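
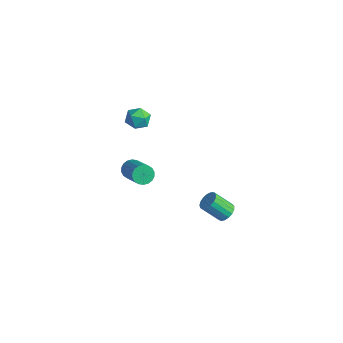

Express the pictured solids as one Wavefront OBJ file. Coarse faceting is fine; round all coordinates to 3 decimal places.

v 3.085 2.27 -4.384
v 3.478 1.83 -4.404
v 2.787 1.169 -3.437
v 2.395 1.61 -3.416
v 3.583 2.005 -4.209
v 2.892 1.344 -3.242
v 3.574 2.241 -4.054
v 2.883 1.58 -3.087
v 3.453 2.484 -3.975
v 2.763 1.823 -3.008
v 3.248 2.678 -3.989
v 2.558 2.017 -3.022
v 3.006 2.778 -4.093
v 2.315 2.117 -3.126
v 2.782 2.762 -4.264
v 2.091 2.101 -3.297
v 2.627 2.634 -4.463
v 1.936 1.973 -3.495
v 2.578 2.422 -4.643
v 1.887 1.761 -3.676
v 2.644 2.176 -4.764
v 1.953 1.515 -3.796
v 2.812 1.951 -4.797
v 2.121 1.29 -3.83
v 3.042 1.799 -4.736
v 2.351 1.139 -3.769
v 3.283 1.756 -4.594
v 2.592 1.095 -3.627
v -0.787 -0.145 3.115
v -0.372 -0.223 2.538
v -0.348 -1.117 3.562
v 0.067 -1.195 2.985
v 0.192 -0.663 3.447
v -0.079 -0.063 3.17
v -0.641 -1.277 2.93
v -0.912 -0.677 2.653
v -0.281 -0.923 2.424
v 0.234 -0.543 2.743
v -0.954 -0.797 3.357
v -0.439 -0.417 3.676
v -0.693 -0.827 -1.457
v -0.385 -0.369 -1.665
v 1.121 -0.875 -0.551
v 0.813 -1.333 -0.343
v -0.506 -0.268 -1.456
v 1 -0.773 -0.342
v -0.664 -0.277 -1.246
v 0.842 -0.782 -0.132
v -0.828 -0.395 -1.078
v 0.678 -0.901 0.035
v -0.965 -0.599 -0.986
v 0.541 -1.105 0.128
v -1.048 -0.848 -0.986
v 0.458 -1.354 0.128
v -1.061 -1.093 -1.08
v 0.445 -1.599 0.034
v -1.001 -1.285 -1.249
v 0.505 -1.791 -0.135
v -0.88 -1.387 -1.458
v 0.626 -1.892 -0.344
v -0.722 -1.378 -1.668
v 0.784 -1.883 -0.554
v -0.558 -1.259 -1.835
v 0.948 -1.765 -0.722
v -0.421 -1.055 -1.928
v 1.085 -1.561 -0.814
v -0.338 -0.806 -1.928
v 1.168 -1.312 -0.814
v -0.325 -0.561 -1.834
v 1.181 -1.067 -0.72
f 2 1 5
f 2 5 3
f 3 5 6
f 3 6 4
f 5 1 7
f 5 7 6
f 6 7 8
f 6 8 4
f 7 1 9
f 7 9 8
f 8 9 10
f 8 10 4
f 9 1 11
f 9 11 10
f 10 11 12
f 10 12 4
f 11 1 13
f 11 13 12
f 12 13 14
f 12 14 4
f 13 1 15
f 13 15 14
f 14 15 16
f 14 16 4
f 15 1 17
f 15 17 16
f 16 17 18
f 16 18 4
f 17 1 19
f 17 19 18
f 18 19 20
f 18 20 4
f 19 1 21
f 19 21 20
f 20 21 22
f 20 22 4
f 21 1 23
f 21 23 22
f 22 23 24
f 22 24 4
f 23 1 25
f 23 25 24
f 24 25 26
f 24 26 4
f 25 1 27
f 25 27 26
f 26 27 28
f 26 28 4
f 27 1 2
f 27 2 28
f 28 2 3
f 28 3 4
f 29 40 34
f 29 34 30
f 29 30 36
f 29 36 39
f 29 39 40
f 30 34 38
f 34 40 33
f 40 39 31
f 39 36 35
f 36 30 37
f 32 38 33
f 32 33 31
f 32 31 35
f 32 35 37
f 32 37 38
f 33 38 34
f 31 33 40
f 35 31 39
f 37 35 36
f 38 37 30
f 42 41 45
f 42 45 43
f 43 45 46
f 43 46 44
f 45 41 47
f 45 47 46
f 46 47 48
f 46 48 44
f 47 41 49
f 47 49 48
f 48 49 50
f 48 50 44
f 49 41 51
f 49 51 50
f 50 51 52
f 50 52 44
f 51 41 53
f 51 53 52
f 52 53 54
f 52 54 44
f 53 41 55
f 53 55 54
f 54 55 56
f 54 56 44
f 55 41 57
f 55 57 56
f 56 57 58
f 56 58 44
f 57 41 59
f 57 59 58
f 58 59 60
f 58 60 44
f 59 41 61
f 59 61 60
f 60 61 62
f 60 62 44
f 61 41 63
f 61 63 62
f 62 63 64
f 62 64 44
f 63 41 65
f 63 65 64
f 64 65 66
f 64 66 44
f 65 41 67
f 65 67 66
f 66 67 68
f 66 68 44
f 67 41 69
f 67 69 68
f 68 69 70
f 68 70 44
f 69 41 42
f 69 42 70
f 70 42 43
f 70 43 44



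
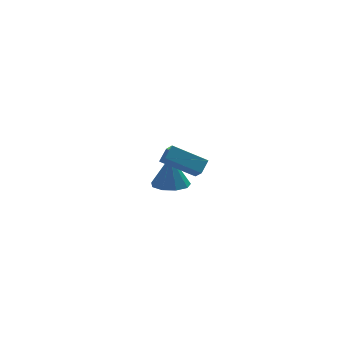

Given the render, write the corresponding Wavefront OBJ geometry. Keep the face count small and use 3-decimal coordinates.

v 3.258 3.73 -2.969
v 4.274 3.511 -2.982
v 3.342 4.01 -1.011
v 4.175 4.209 -3.077
v 3.646 4.682 -3.122
v 2.935 4.71 -3.096
v 2.376 4.279 -3.01
v 2.229 3.591 -2.905
v 2.564 2.968 -2.83
v 3.223 2.701 -2.82
v 3.899 2.915 -2.88
v 0.884 -2.255 2.531
v 0.966 -2.947 3.132
v 1.377 -1.761 3.033
v 1.459 -2.452 3.634
v 2.481 -2.888 1.586
v 2.563 -3.579 2.187
v 2.974 -2.393 2.088
v 3.056 -3.085 2.689
f 2 1 4
f 2 4 3
f 4 1 5
f 4 5 3
f 5 1 6
f 5 6 3
f 6 1 7
f 6 7 3
f 7 1 8
f 7 8 3
f 8 1 9
f 8 9 3
f 9 1 10
f 9 10 3
f 10 1 11
f 10 11 3
f 11 1 2
f 11 2 3
f 13 15 12
f 16 13 12
f 12 15 14
f 14 16 12
f 13 19 15
f 17 13 16
f 17 19 13
f 15 19 14
f 18 16 14
f 14 19 18
f 18 17 16
f 19 17 18



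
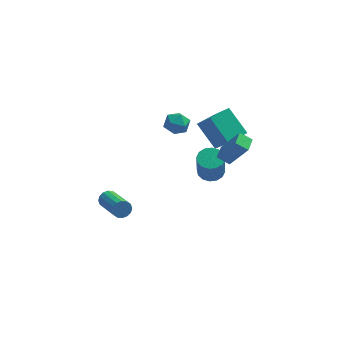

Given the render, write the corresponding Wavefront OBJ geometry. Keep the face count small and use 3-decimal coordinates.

v 2.587 0.577 1.012
v 1.879 0.753 1.486
v 2.864 1.514 1.076
v 2.156 1.691 1.551
v 3.584 0.169 2.649
v 2.876 0.346 3.124
v 3.861 1.107 2.714
v 3.153 1.283 3.188
v 2.576 1.927 1.691
v 1.574 3.031 2.979
v 1.87 2.874 0.332
v 0.868 3.977 1.62
v 3.672 2.843 1.76
v 2.67 3.946 3.048
v 2.966 3.789 0.401
v 1.964 4.893 1.689
v -0.819 4.026 2.412
v -0.13 4.454 2.19
v -0.45 3.006 1.59
v 0.239 3.434 1.368
v 0.168 3.127 2.148
v -0.061 3.758 2.656
v -0.519 3.702 1.124
v -0.748 4.333 1.632
v 0.055 4.254 1.394
v 0.48 3.899 2.027
v -1.06 3.561 1.753
v -0.635 3.206 2.386
v 1.605 1.762 -0.676
v 2.341 2.051 -0.554
v 2.291 1.467 1.137
v 1.555 1.178 1.016
v 2.086 2.362 -0.454
v 2.036 1.777 1.237
v 1.703 2.512 -0.414
v 1.652 1.927 1.278
v 1.293 2.461 -0.443
v 1.242 1.877 1.248
v 0.967 2.223 -0.535
v 0.916 1.638 1.156
v 0.812 1.861 -0.665
v 0.761 1.277 1.026
v 0.869 1.473 -0.797
v 0.819 0.889 0.894
v 1.124 1.163 -0.897
v 1.074 0.578 0.794
v 1.508 1.013 -0.938
v 1.457 0.428 0.754
v 1.918 1.063 -0.908
v 1.867 0.479 0.783
v 2.244 1.302 -0.816
v 2.193 0.717 0.875
v 2.399 1.663 -0.686
v 2.348 1.079 1.005
v -4.122 -2.372 0.792
v -3.873 -2.077 1.211
v -3.088 -3.813 1.967
v -3.338 -4.108 1.548
v -4.138 -2.15 1.317
v -3.353 -3.887 2.073
v -4.399 -2.284 1.283
v -3.614 -4.02 2.038
v -4.586 -2.44 1.117
v -3.801 -4.177 1.872
v -4.649 -2.579 0.864
v -3.864 -4.315 1.619
v -4.57 -2.662 0.591
v -3.785 -4.398 1.347
v -4.372 -2.667 0.373
v -3.587 -4.403 1.129
v -4.107 -2.593 0.267
v -3.322 -4.33 1.023
v -3.846 -2.46 0.302
v -3.061 -4.196 1.057
v -3.659 -2.303 0.468
v -2.874 -4.04 1.223
v -3.596 -2.165 0.721
v -2.811 -3.901 1.476
v -3.675 -2.082 0.993
v -2.89 -3.818 1.749
f 2 4 1
f 5 2 1
f 1 4 3
f 3 5 1
f 2 8 4
f 6 2 5
f 6 8 2
f 4 8 3
f 7 5 3
f 3 8 7
f 7 6 5
f 8 6 7
f 10 12 9
f 13 10 9
f 9 12 11
f 11 13 9
f 10 16 12
f 14 10 13
f 14 16 10
f 12 16 11
f 15 13 11
f 11 16 15
f 15 14 13
f 16 14 15
f 17 28 22
f 17 22 18
f 17 18 24
f 17 24 27
f 17 27 28
f 18 22 26
f 22 28 21
f 28 27 19
f 27 24 23
f 24 18 25
f 20 26 21
f 20 21 19
f 20 19 23
f 20 23 25
f 20 25 26
f 21 26 22
f 19 21 28
f 23 19 27
f 25 23 24
f 26 25 18
f 30 29 33
f 30 33 31
f 31 33 34
f 31 34 32
f 33 29 35
f 33 35 34
f 34 35 36
f 34 36 32
f 35 29 37
f 35 37 36
f 36 37 38
f 36 38 32
f 37 29 39
f 37 39 38
f 38 39 40
f 38 40 32
f 39 29 41
f 39 41 40
f 40 41 42
f 40 42 32
f 41 29 43
f 41 43 42
f 42 43 44
f 42 44 32
f 43 29 45
f 43 45 44
f 44 45 46
f 44 46 32
f 45 29 47
f 45 47 46
f 46 47 48
f 46 48 32
f 47 29 49
f 47 49 48
f 48 49 50
f 48 50 32
f 49 29 51
f 49 51 50
f 50 51 52
f 50 52 32
f 51 29 53
f 51 53 52
f 52 53 54
f 52 54 32
f 53 29 30
f 53 30 54
f 54 30 31
f 54 31 32
f 56 55 59
f 56 59 57
f 57 59 60
f 57 60 58
f 59 55 61
f 59 61 60
f 60 61 62
f 60 62 58
f 61 55 63
f 61 63 62
f 62 63 64
f 62 64 58
f 63 55 65
f 63 65 64
f 64 65 66
f 64 66 58
f 65 55 67
f 65 67 66
f 66 67 68
f 66 68 58
f 67 55 69
f 67 69 68
f 68 69 70
f 68 70 58
f 69 55 71
f 69 71 70
f 70 71 72
f 70 72 58
f 71 55 73
f 71 73 72
f 72 73 74
f 72 74 58
f 73 55 75
f 73 75 74
f 74 75 76
f 74 76 58
f 75 55 77
f 75 77 76
f 76 77 78
f 76 78 58
f 77 55 79
f 77 79 78
f 78 79 80
f 78 80 58
f 79 55 56
f 79 56 80
f 80 56 57
f 80 57 58



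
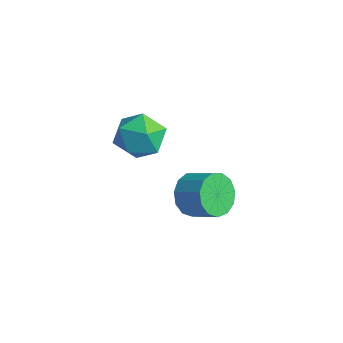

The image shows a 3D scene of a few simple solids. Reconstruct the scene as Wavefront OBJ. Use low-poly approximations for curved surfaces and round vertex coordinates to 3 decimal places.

v 2.47 1.95 -3.721
v 3.047 1.557 -4.505
v 4.206 1.977 -3.864
v 3.63 2.37 -3.079
v 2.925 2.117 -4.652
v 4.084 2.537 -4.011
v 2.659 2.624 -4.503
v 3.818 3.044 -3.862
v 2.333 2.917 -4.106
v 3.492 3.337 -3.464
v 2.05 2.903 -3.586
v 3.21 3.323 -2.945
v 1.901 2.586 -3.109
v 3.061 3.006 -2.468
v 1.933 2.067 -2.826
v 3.092 2.488 -2.185
v 2.135 1.511 -2.828
v 3.294 1.932 -2.186
v 2.444 1.095 -3.112
v 3.603 1.515 -2.471
v 2.761 0.949 -3.59
v 3.92 1.37 -2.949
v 2.986 1.122 -4.109
v 4.145 1.542 -3.468
v 2.668 0.596 1.253
v 3.168 -0.167 0.524
v 1.072 -0.413 1.216
v 1.572 -1.176 0.487
v 1.93 -1.108 1.596
v 2.916 -0.484 1.619
v 1.324 -0.096 0.121
v 2.31 0.528 0.144
v 2.337 -0.595 -0.175
v 2.711 -1.22 0.737
v 1.529 0.64 1.003
v 1.903 0.015 1.915
f 2 1 5
f 2 5 3
f 3 5 6
f 3 6 4
f 5 1 7
f 5 7 6
f 6 7 8
f 6 8 4
f 7 1 9
f 7 9 8
f 8 9 10
f 8 10 4
f 9 1 11
f 9 11 10
f 10 11 12
f 10 12 4
f 11 1 13
f 11 13 12
f 12 13 14
f 12 14 4
f 13 1 15
f 13 15 14
f 14 15 16
f 14 16 4
f 15 1 17
f 15 17 16
f 16 17 18
f 16 18 4
f 17 1 19
f 17 19 18
f 18 19 20
f 18 20 4
f 19 1 21
f 19 21 20
f 20 21 22
f 20 22 4
f 21 1 23
f 21 23 22
f 22 23 24
f 22 24 4
f 23 1 2
f 23 2 24
f 24 2 3
f 24 3 4
f 25 36 30
f 25 30 26
f 25 26 32
f 25 32 35
f 25 35 36
f 26 30 34
f 30 36 29
f 36 35 27
f 35 32 31
f 32 26 33
f 28 34 29
f 28 29 27
f 28 27 31
f 28 31 33
f 28 33 34
f 29 34 30
f 27 29 36
f 31 27 35
f 33 31 32
f 34 33 26



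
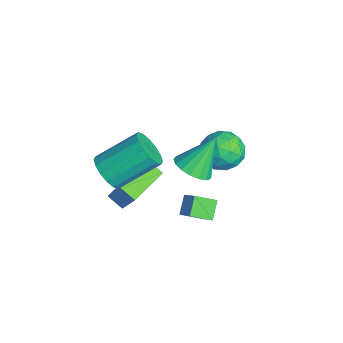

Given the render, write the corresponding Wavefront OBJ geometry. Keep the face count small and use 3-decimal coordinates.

v 1.038 0.581 -1.254
v 0.383 0.964 -0.65
v 1.244 1.494 -1.608
v 0.588 1.876 -1.004
v 2.072 0.744 -0.236
v 1.416 1.126 0.368
v 2.277 1.656 -0.59
v 1.622 2.039 0.014
v -0.247 -2.175 1.208
v 0.121 -1.717 0.513
v 0.115 0.113 1.717
v -0.253 -0.345 2.412
v -0.345 -1.678 0.452
v -0.35 0.152 1.655
v -0.784 -1.772 0.594
v -0.79 0.058 1.797
v -1.08 -1.975 0.9
v -1.085 -0.145 2.103
v -1.152 -2.23 1.289
v -1.157 -0.4 2.492
v -0.982 -2.471 1.656
v -0.987 -0.641 2.859
v -0.615 -2.633 1.903
v -0.621 -0.803 3.107
v -0.15 -2.672 1.965
v -0.155 -0.842 3.168
v 0.29 -2.578 1.823
v 0.284 -0.748 3.026
v 0.585 -2.375 1.517
v 0.58 -0.545 2.72
v 0.657 -2.12 1.128
v 0.652 -0.29 2.331
v 0.487 -1.879 0.761
v 0.482 -0.049 1.964
v -1.233 -1.345 -2.797
v -1.786 -1.847 -2.331
v -2.566 0.222 -2.689
v -3.119 -0.28 -2.224
v -0.641 -0.92 -1.636
v -1.194 -1.422 -1.171
v -1.974 0.647 -1.529
v -2.527 0.145 -1.063
v 1.668 0.951 2.693
v 2.54 0.973 2.87
v 1.332 2.029 4.207
v 2.479 1.31 2.617
v 2.232 1.564 2.381
v 1.856 1.678 2.216
v 1.437 1.625 2.16
v 1.071 1.418 2.227
v 0.842 1.103 2.4
v 0.802 0.754 2.64
v 0.961 0.449 2.892
v 1.281 0.26 3.099
v 1.691 0.228 3.212
v 2.095 0.362 3.206
v 2.402 0.631 3.083
v -1.853 4.248 -0.636
v -1.379 3.881 0.24
v -2.241 2.639 -1.1
v -1.767 2.272 -0.224
v -2.674 2.819 -0.148
v -2.434 3.813 0.139
v -1.186 2.707 -0.999
v -0.946 3.701 -0.712
v -0.967 2.928 0.016
v -1.886 2.998 0.542
v -1.734 3.522 -1.402
v -2.653 3.592 -0.876
v -1.582 4.205 -0.157
v -2.038 2.315 -0.703
v -2.571 2.636 -0.658
v -2.292 2.42 -0.143
v -2.203 4.166 -0.217
v -1.924 3.95 0.299
v -2.685 3.326 0.071
v -1.696 2.57 -1.159
v -1.417 2.354 -0.643
v -1.328 4.1 -0.717
v -1.049 3.884 -0.202
v -0.935 3.194 -0.931
v -1.061 3.43 0.226
v -1.289 2.484 -0.047
v -0.947 2.74 -0.502
v -0.807 3.324 -0.334
v -1.602 3.471 0.536
v -1.829 2.525 0.263
v -2.363 2.847 0.308
v -2.222 3.431 0.476
v -1.359 2.911 0.404
v -1.791 3.995 -1.123
v -2.018 3.049 -1.396
v -1.398 3.089 -1.336
v -1.257 3.673 -1.168
v -2.331 4.036 -0.813
v -2.559 3.09 -1.086
v -2.813 3.196 -0.526
v -2.673 3.78 -0.358
v -2.261 3.609 -1.264
f 2 4 1
f 5 2 1
f 1 4 3
f 3 5 1
f 2 8 4
f 6 2 5
f 6 8 2
f 4 8 3
f 7 5 3
f 3 8 7
f 7 6 5
f 8 6 7
f 10 9 13
f 10 13 11
f 11 13 14
f 11 14 12
f 13 9 15
f 13 15 14
f 14 15 16
f 14 16 12
f 15 9 17
f 15 17 16
f 16 17 18
f 16 18 12
f 17 9 19
f 17 19 18
f 18 19 20
f 18 20 12
f 19 9 21
f 19 21 20
f 20 21 22
f 20 22 12
f 21 9 23
f 21 23 22
f 22 23 24
f 22 24 12
f 23 9 25
f 23 25 24
f 24 25 26
f 24 26 12
f 25 9 27
f 25 27 26
f 26 27 28
f 26 28 12
f 27 9 29
f 27 29 28
f 28 29 30
f 28 30 12
f 29 9 31
f 29 31 30
f 30 31 32
f 30 32 12
f 31 9 33
f 31 33 32
f 32 33 34
f 32 34 12
f 33 9 10
f 33 10 34
f 34 10 11
f 34 11 12
f 36 38 35
f 39 36 35
f 35 38 37
f 37 39 35
f 36 42 38
f 40 36 39
f 40 42 36
f 38 42 37
f 41 39 37
f 37 42 41
f 41 40 39
f 42 40 41
f 44 43 46
f 44 46 45
f 46 43 47
f 46 47 45
f 47 43 48
f 47 48 45
f 48 43 49
f 48 49 45
f 49 43 50
f 49 50 45
f 50 43 51
f 50 51 45
f 51 43 52
f 51 52 45
f 52 43 53
f 52 53 45
f 53 43 54
f 53 54 45
f 54 43 55
f 54 55 45
f 55 43 56
f 55 56 45
f 56 43 57
f 56 57 45
f 57 43 44
f 57 44 45
f 58 95 74
f 95 69 98
f 74 98 63
f 95 98 74
f 58 74 70
f 74 63 75
f 70 75 59
f 74 75 70
f 58 70 79
f 70 59 80
f 79 80 65
f 70 80 79
f 58 79 91
f 79 65 94
f 91 94 68
f 79 94 91
f 58 91 95
f 91 68 99
f 95 99 69
f 91 99 95
f 59 75 86
f 75 63 89
f 86 89 67
f 75 89 86
f 63 98 76
f 98 69 97
f 76 97 62
f 98 97 76
f 69 99 96
f 99 68 92
f 96 92 60
f 99 92 96
f 68 94 93
f 94 65 81
f 93 81 64
f 94 81 93
f 65 80 85
f 80 59 82
f 85 82 66
f 80 82 85
f 61 87 73
f 87 67 88
f 73 88 62
f 87 88 73
f 61 73 71
f 73 62 72
f 71 72 60
f 73 72 71
f 61 71 78
f 71 60 77
f 78 77 64
f 71 77 78
f 61 78 83
f 78 64 84
f 83 84 66
f 78 84 83
f 61 83 87
f 83 66 90
f 87 90 67
f 83 90 87
f 62 88 76
f 88 67 89
f 76 89 63
f 88 89 76
f 60 72 96
f 72 62 97
f 96 97 69
f 72 97 96
f 64 77 93
f 77 60 92
f 93 92 68
f 77 92 93
f 66 84 85
f 84 64 81
f 85 81 65
f 84 81 85
f 67 90 86
f 90 66 82
f 86 82 59
f 90 82 86



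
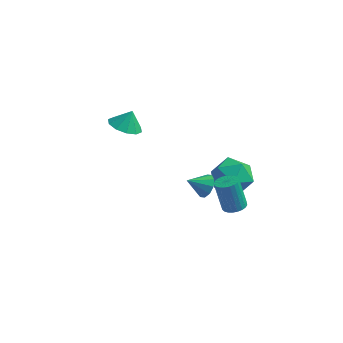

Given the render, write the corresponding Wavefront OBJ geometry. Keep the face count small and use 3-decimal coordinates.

v 2.207 -0.256 3.235
v 2.605 -0.204 3.821
v 1.333 -0.684 3.865
v 2.385 0.173 3.772
v 2.098 0.386 3.518
v 1.852 0.353 3.155
v 1.742 0.088 2.823
v 1.81 -0.308 2.648
v 2.029 -0.685 2.697
v 2.317 -0.898 2.951
v 2.562 -0.866 3.314
v 2.672 -0.601 3.646
v 1.7 2.625 1.483
v 2.412 3.275 2.281
v 3.328 1.585 0.879
v 4.04 2.235 1.677
v 3.198 1.417 2.112
v 2.192 2.06 2.485
v 3.548 2.8 0.675
v 2.542 3.443 1.048
v 3.554 3.383 1.782
v 3.337 2.528 2.67
v 2.403 2.332 0.49
v 2.186 1.477 1.378
v 3.746 -0.522 2.259
v 4.354 -0.422 2.432
v 3.842 -0.158 4.074
v 3.234 -0.258 3.901
v 4.281 -0.191 2.372
v 3.77 0.074 4.014
v 4.127 -0.01 2.295
v 3.616 0.255 3.937
v 3.915 0.093 2.213
v 3.404 0.358 3.855
v 3.678 0.102 2.137
v 3.166 0.367 3.779
v 3.45 0.017 2.08
v 2.939 0.281 3.722
v 3.268 -0.151 2.05
v 2.756 0.113 3.692
v 3.158 -0.376 2.052
v 2.647 -0.111 3.694
v 3.138 -0.622 2.086
v 2.626 -0.358 3.728
v 3.21 -0.854 2.146
v 2.699 -0.589 3.788
v 3.364 -1.035 2.223
v 2.853 -0.77 3.865
v 3.576 -1.138 2.305
v 3.065 -0.873 3.947
v 3.814 -1.147 2.381
v 3.302 -0.882 4.023
v 4.041 -1.061 2.438
v 3.53 -0.797 4.08
v 4.224 -0.893 2.468
v 3.712 -0.629 4.11
v 4.333 -0.669 2.466
v 3.822 -0.404 4.108
v -3.248 3.754 2.999
v -2.539 4.247 2.58
v -2.952 4.146 3.961
v -3.022 4.592 2.588
v -3.592 4.616 2.753
v -4.03 4.311 3.012
v -4.169 3.793 3.266
v -3.957 3.261 3.418
v -3.474 2.916 3.41
v -2.904 2.892 3.245
v -2.466 3.197 2.986
v -2.327 3.714 2.732
f 2 1 4
f 2 4 3
f 4 1 5
f 4 5 3
f 5 1 6
f 5 6 3
f 6 1 7
f 6 7 3
f 7 1 8
f 7 8 3
f 8 1 9
f 8 9 3
f 9 1 10
f 9 10 3
f 10 1 11
f 10 11 3
f 11 1 12
f 11 12 3
f 12 1 2
f 12 2 3
f 13 24 18
f 13 18 14
f 13 14 20
f 13 20 23
f 13 23 24
f 14 18 22
f 18 24 17
f 24 23 15
f 23 20 19
f 20 14 21
f 16 22 17
f 16 17 15
f 16 15 19
f 16 19 21
f 16 21 22
f 17 22 18
f 15 17 24
f 19 15 23
f 21 19 20
f 22 21 14
f 26 25 29
f 26 29 27
f 27 29 30
f 27 30 28
f 29 25 31
f 29 31 30
f 30 31 32
f 30 32 28
f 31 25 33
f 31 33 32
f 32 33 34
f 32 34 28
f 33 25 35
f 33 35 34
f 34 35 36
f 34 36 28
f 35 25 37
f 35 37 36
f 36 37 38
f 36 38 28
f 37 25 39
f 37 39 38
f 38 39 40
f 38 40 28
f 39 25 41
f 39 41 40
f 40 41 42
f 40 42 28
f 41 25 43
f 41 43 42
f 42 43 44
f 42 44 28
f 43 25 45
f 43 45 44
f 44 45 46
f 44 46 28
f 45 25 47
f 45 47 46
f 46 47 48
f 46 48 28
f 47 25 49
f 47 49 48
f 48 49 50
f 48 50 28
f 49 25 51
f 49 51 50
f 50 51 52
f 50 52 28
f 51 25 53
f 51 53 52
f 52 53 54
f 52 54 28
f 53 25 55
f 53 55 54
f 54 55 56
f 54 56 28
f 55 25 57
f 55 57 56
f 56 57 58
f 56 58 28
f 57 25 26
f 57 26 58
f 58 26 27
f 58 27 28
f 60 59 62
f 60 62 61
f 62 59 63
f 62 63 61
f 63 59 64
f 63 64 61
f 64 59 65
f 64 65 61
f 65 59 66
f 65 66 61
f 66 59 67
f 66 67 61
f 67 59 68
f 67 68 61
f 68 59 69
f 68 69 61
f 69 59 70
f 69 70 61
f 70 59 60
f 70 60 61



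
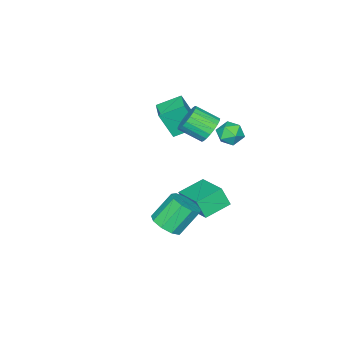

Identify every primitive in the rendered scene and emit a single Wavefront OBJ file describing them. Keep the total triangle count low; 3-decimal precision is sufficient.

v 3.04 2.171 -1.444
v 3.634 1.893 -0.918
v 2.753 2.372 0.329
v 2.16 2.649 -0.196
v 3.735 2.442 -1.057
v 2.854 2.92 0.19
v 3.511 2.863 -1.377
v 2.63 3.342 -0.13
v 3.067 2.961 -1.728
v 2.186 3.439 -0.481
v 2.61 2.689 -1.946
v 1.729 3.167 -0.699
v 2.355 2.174 -1.929
v 1.474 2.653 -0.682
v 2.42 1.658 -1.685
v 1.54 2.137 -0.438
v 2.776 1.382 -1.328
v 1.895 1.86 -0.081
v 3.255 1.475 -1.025
v 2.375 1.953 0.222
v -3.119 1.404 0.106
v -2.721 0.948 0.578
v -4.179 1.012 0.622
v -3.781 0.556 1.094
v -3.744 1.319 1.176
v -3.089 1.56 0.857
v -3.811 0.4 0.343
v -3.156 0.641 0.024
v -3.148 0.327 0.724
v -3.107 0.895 1.239
v -3.793 1.065 -0.039
v -3.752 1.633 0.476
v -2.304 0.77 -3.342
v -2.164 0.329 -2.322
v -1.5 2.488 -2.71
v -1.36 2.047 -1.69
v -0.98 0.293 -3.73
v -0.84 -0.148 -2.71
v -0.176 2.011 -3.098
v -0.036 1.57 -2.078
v -4.104 -1.598 0.299
v -3.675 -2.171 1.841
v -3.249 -0.759 0.373
v -2.821 -1.332 1.915
v -3.199 -2.468 -0.275
v -2.771 -3.041 1.267
v -2.345 -1.629 -0.201
v -1.916 -2.202 1.341
v -1.872 0.987 1.765
v -1.523 0.712 1.1
v -1.039 -0.343 1.79
v -1.388 -0.067 2.455
v -1.285 0.905 1.228
v -0.801 -0.149 1.918
v -1.148 1.113 1.449
v -0.664 0.058 2.139
v -1.136 1.298 1.724
v -0.652 0.244 2.414
v -1.252 1.43 2.007
v -0.768 0.376 2.697
v -1.474 1.486 2.248
v -0.99 0.431 2.938
v -1.766 1.455 2.405
v -1.282 0.401 3.095
v -2.076 1.343 2.452
v -1.592 0.289 3.142
v -2.35 1.17 2.38
v -1.866 0.116 3.07
v -2.542 0.965 2.201
v -2.058 -0.089 2.891
v -2.618 0.764 1.947
v -2.134 -0.29 2.638
v -2.565 0.602 1.662
v -2.081 -0.453 2.352
v -2.392 0.506 1.394
v -1.908 -0.549 2.085
v -2.13 0.493 1.191
v -1.646 -0.561 1.881
v -1.822 0.566 1.087
v -1.338 -0.488 1.777
f 2 1 5
f 2 5 3
f 3 5 6
f 3 6 4
f 5 1 7
f 5 7 6
f 6 7 8
f 6 8 4
f 7 1 9
f 7 9 8
f 8 9 10
f 8 10 4
f 9 1 11
f 9 11 10
f 10 11 12
f 10 12 4
f 11 1 13
f 11 13 12
f 12 13 14
f 12 14 4
f 13 1 15
f 13 15 14
f 14 15 16
f 14 16 4
f 15 1 17
f 15 17 16
f 16 17 18
f 16 18 4
f 17 1 19
f 17 19 18
f 18 19 20
f 18 20 4
f 19 1 2
f 19 2 20
f 20 2 3
f 20 3 4
f 21 32 26
f 21 26 22
f 21 22 28
f 21 28 31
f 21 31 32
f 22 26 30
f 26 32 25
f 32 31 23
f 31 28 27
f 28 22 29
f 24 30 25
f 24 25 23
f 24 23 27
f 24 27 29
f 24 29 30
f 25 30 26
f 23 25 32
f 27 23 31
f 29 27 28
f 30 29 22
f 34 36 33
f 37 34 33
f 33 36 35
f 35 37 33
f 34 40 36
f 38 34 37
f 38 40 34
f 36 40 35
f 39 37 35
f 35 40 39
f 39 38 37
f 40 38 39
f 42 44 41
f 45 42 41
f 41 44 43
f 43 45 41
f 42 48 44
f 46 42 45
f 46 48 42
f 44 48 43
f 47 45 43
f 43 48 47
f 47 46 45
f 48 46 47
f 50 49 53
f 50 53 51
f 51 53 54
f 51 54 52
f 53 49 55
f 53 55 54
f 54 55 56
f 54 56 52
f 55 49 57
f 55 57 56
f 56 57 58
f 56 58 52
f 57 49 59
f 57 59 58
f 58 59 60
f 58 60 52
f 59 49 61
f 59 61 60
f 60 61 62
f 60 62 52
f 61 49 63
f 61 63 62
f 62 63 64
f 62 64 52
f 63 49 65
f 63 65 64
f 64 65 66
f 64 66 52
f 65 49 67
f 65 67 66
f 66 67 68
f 66 68 52
f 67 49 69
f 67 69 68
f 68 69 70
f 68 70 52
f 69 49 71
f 69 71 70
f 70 71 72
f 70 72 52
f 71 49 73
f 71 73 72
f 72 73 74
f 72 74 52
f 73 49 75
f 73 75 74
f 74 75 76
f 74 76 52
f 75 49 77
f 75 77 76
f 76 77 78
f 76 78 52
f 77 49 79
f 77 79 78
f 78 79 80
f 78 80 52
f 79 49 50
f 79 50 80
f 80 50 51
f 80 51 52



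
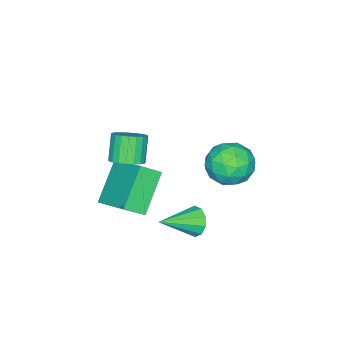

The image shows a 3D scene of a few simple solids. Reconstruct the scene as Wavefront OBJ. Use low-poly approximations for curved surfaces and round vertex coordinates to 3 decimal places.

v 1.957 -0.473 0.836
v 2.531 -0.715 1.133
v 1.897 -1.01 2.12
v 1.323 -0.767 1.824
v 2.533 -0.441 1.216
v 1.898 -0.735 2.203
v 2.435 -0.171 1.233
v 1.8 -0.466 2.22
v 2.254 0.046 1.182
v 1.62 -0.249 2.169
v 2.022 0.173 1.071
v 1.388 -0.122 2.058
v 1.779 0.189 0.92
v 1.145 -0.106 1.907
v 1.567 0.09 0.754
v 0.932 -0.205 1.741
v 1.422 -0.106 0.602
v 0.788 -0.4 1.589
v 1.37 -0.365 0.491
v 0.735 -0.66 1.478
v 1.419 -0.643 0.44
v 0.785 -0.938 1.427
v 1.561 -0.891 0.457
v 0.927 -1.186 1.444
v 1.772 -1.067 0.54
v 1.138 -1.362 1.527
v 2.015 -1.141 0.674
v 1.381 -1.436 1.661
v 2.248 -1.098 0.836
v 1.613 -1.393 1.823
v 2.43 -0.948 0.999
v 1.796 -1.243 1.986
v -2.251 2.218 -2.264
v -1.487 1.477 -2.133
v -3.393 1.183 -1.467
v -2.629 0.442 -1.336
v -2.581 1.364 -0.79
v -1.876 2.004 -1.283
v -3.004 0.656 -2.317
v -2.299 1.296 -2.81
v -1.953 0.512 -2.165
v -1.691 0.949 -1.222
v -3.189 1.711 -2.378
v -2.927 2.148 -1.435
v -1.769 1.939 -2.268
v -3.111 0.721 -1.332
v -3.083 1.263 -1.011
v -2.634 0.828 -0.934
v -1.997 2.248 -1.769
v -1.548 1.813 -1.692
v -2.191 1.746 -0.903
v -3.332 0.847 -1.908
v -2.883 0.412 -1.831
v -2.246 1.832 -2.666
v -1.797 1.397 -2.589
v -2.689 0.914 -2.697
v -1.593 0.936 -2.21
v -2.264 0.327 -1.742
v -2.485 0.453 -2.319
v -2.071 0.829 -2.608
v -1.44 1.193 -1.656
v -2.111 0.584 -1.187
v -2.083 1.126 -0.867
v -1.668 1.502 -1.156
v -1.713 0.625 -1.675
v -2.769 2.076 -2.413
v -3.44 1.467 -1.944
v -3.212 1.158 -2.444
v -2.797 1.534 -2.733
v -2.616 2.333 -1.858
v -3.287 1.724 -1.39
v -2.809 1.831 -0.992
v -2.395 2.207 -1.281
v -3.167 2.035 -1.925
v 0.209 1.412 -3.252
v 0.611 1.682 -3.757
v 1.591 0.668 -2.548
v 0.598 1.966 -3.43
v 0.436 2.038 -3.036
v 0.187 1.871 -2.724
v -0.053 1.529 -2.613
v -0.193 1.142 -2.747
v -0.18 0.858 -3.073
v -0.018 0.786 -3.468
v 0.231 0.953 -3.78
v 0.471 1.295 -3.89
v 1.707 -1.046 -2.503
v 0.251 -1.266 -1.18
v 2.342 0.584 -1.533
v 0.886 0.363 -0.209
v 2.294 -1.603 -1.951
v 0.838 -1.824 -0.627
v 2.929 0.026 -0.98
v 1.473 -0.194 0.343
f 2 1 5
f 2 5 3
f 3 5 6
f 3 6 4
f 5 1 7
f 5 7 6
f 6 7 8
f 6 8 4
f 7 1 9
f 7 9 8
f 8 9 10
f 8 10 4
f 9 1 11
f 9 11 10
f 10 11 12
f 10 12 4
f 11 1 13
f 11 13 12
f 12 13 14
f 12 14 4
f 13 1 15
f 13 15 14
f 14 15 16
f 14 16 4
f 15 1 17
f 15 17 16
f 16 17 18
f 16 18 4
f 17 1 19
f 17 19 18
f 18 19 20
f 18 20 4
f 19 1 21
f 19 21 20
f 20 21 22
f 20 22 4
f 21 1 23
f 21 23 22
f 22 23 24
f 22 24 4
f 23 1 25
f 23 25 24
f 24 25 26
f 24 26 4
f 25 1 27
f 25 27 26
f 26 27 28
f 26 28 4
f 27 1 29
f 27 29 28
f 28 29 30
f 28 30 4
f 29 1 31
f 29 31 30
f 30 31 32
f 30 32 4
f 31 1 2
f 31 2 32
f 32 2 3
f 32 3 4
f 33 70 49
f 70 44 73
f 49 73 38
f 70 73 49
f 33 49 45
f 49 38 50
f 45 50 34
f 49 50 45
f 33 45 54
f 45 34 55
f 54 55 40
f 45 55 54
f 33 54 66
f 54 40 69
f 66 69 43
f 54 69 66
f 33 66 70
f 66 43 74
f 70 74 44
f 66 74 70
f 34 50 61
f 50 38 64
f 61 64 42
f 50 64 61
f 38 73 51
f 73 44 72
f 51 72 37
f 73 72 51
f 44 74 71
f 74 43 67
f 71 67 35
f 74 67 71
f 43 69 68
f 69 40 56
f 68 56 39
f 69 56 68
f 40 55 60
f 55 34 57
f 60 57 41
f 55 57 60
f 36 62 48
f 62 42 63
f 48 63 37
f 62 63 48
f 36 48 46
f 48 37 47
f 46 47 35
f 48 47 46
f 36 46 53
f 46 35 52
f 53 52 39
f 46 52 53
f 36 53 58
f 53 39 59
f 58 59 41
f 53 59 58
f 36 58 62
f 58 41 65
f 62 65 42
f 58 65 62
f 37 63 51
f 63 42 64
f 51 64 38
f 63 64 51
f 35 47 71
f 47 37 72
f 71 72 44
f 47 72 71
f 39 52 68
f 52 35 67
f 68 67 43
f 52 67 68
f 41 59 60
f 59 39 56
f 60 56 40
f 59 56 60
f 42 65 61
f 65 41 57
f 61 57 34
f 65 57 61
f 76 75 78
f 76 78 77
f 78 75 79
f 78 79 77
f 79 75 80
f 79 80 77
f 80 75 81
f 80 81 77
f 81 75 82
f 81 82 77
f 82 75 83
f 82 83 77
f 83 75 84
f 83 84 77
f 84 75 85
f 84 85 77
f 85 75 86
f 85 86 77
f 86 75 76
f 86 76 77
f 88 90 87
f 91 88 87
f 87 90 89
f 89 91 87
f 88 94 90
f 92 88 91
f 92 94 88
f 90 94 89
f 93 91 89
f 89 94 93
f 93 92 91
f 94 92 93



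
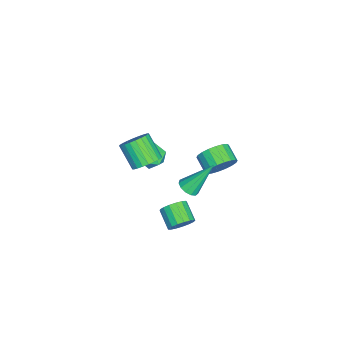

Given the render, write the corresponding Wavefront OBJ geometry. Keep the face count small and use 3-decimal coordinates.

v 4.101 1.903 -1.296
v 4.569 1.786 -0.735
v 3.706 1.18 -0.142
v 3.239 1.297 -0.704
v 4.412 2.092 -0.652
v 3.549 1.486 -0.059
v 4.183 2.355 -0.716
v 3.32 1.748 -0.123
v 3.935 2.514 -0.913
v 3.072 1.907 -0.32
v 3.726 2.533 -1.198
v 2.863 1.927 -0.605
v 3.603 2.408 -1.506
v 2.74 1.802 -0.913
v 3.594 2.168 -1.765
v 2.731 1.561 -1.172
v 3.701 1.866 -1.917
v 2.838 1.26 -1.325
v 3.9 1.573 -1.927
v 3.037 0.967 -1.335
v 4.145 1.356 -1.793
v 3.282 0.75 -1.2
v 4.38 1.264 -1.544
v 3.517 0.658 -0.952
v 4.552 1.319 -1.239
v 3.689 0.712 -0.646
v 4.62 1.507 -0.947
v 3.757 0.901 -0.354
v 3.008 2.04 0.825
v 3.394 2.48 0.62
v 2.532 3.24 2.495
v 3.082 2.55 0.48
v 2.746 2.459 0.45
v 2.493 2.234 0.539
v 2.404 1.948 0.719
v 2.507 1.692 0.933
v 2.769 1.546 1.112
v 3.106 1.557 1.201
v 3.413 1.721 1.17
v 3.591 1.987 1.03
v 3.584 2.27 0.825
v -2.651 2.794 -3.248
v -1.976 2.331 -2.746
v -2.774 1.704 -2.25
v -3.449 2.166 -2.752
v -2.075 2.659 -2.491
v -2.874 2.032 -1.996
v -2.289 3.014 -2.387
v -3.087 2.387 -1.891
v -2.574 3.325 -2.452
v -3.373 2.698 -1.956
v -2.874 3.531 -2.676
v -3.673 2.904 -2.18
v -3.13 3.591 -3.012
v -3.929 2.964 -2.516
v -3.292 3.493 -3.396
v -4.09 2.866 -2.9
v -3.326 3.256 -3.75
v -4.124 2.629 -3.254
v -3.226 2.928 -4.004
v -4.025 2.301 -3.509
v -3.013 2.573 -4.109
v -3.811 1.946 -3.613
v -2.727 2.262 -4.044
v -3.526 1.635 -3.548
v -2.427 2.056 -3.82
v -3.226 1.429 -3.324
v -2.171 1.996 -3.484
v -2.97 1.369 -2.988
v -2.01 2.094 -3.1
v -2.808 1.467 -2.604
v 0.329 0.351 0.728
v 0.847 -0.235 1.116
v 0.073 -0.565 -0.316
v 0.591 -1.151 0.072
v -0.173 -0.936 0.435
v -0.015 -0.37 1.08
v 0.935 -0.43 -0.28
v 1.093 0.136 0.365
v 1.221 -0.718 0.492
v 0.537 -1.03 0.934
v 0.383 0.23 -0.134
v -0.301 -0.082 0.308
v 1.898 -0.31 1.265
v 2.487 -0.108 1.829
v 1.731 -0.948 2.919
v 1.142 -1.15 2.355
v 2.273 0.137 1.87
v 1.517 -0.703 2.959
v 2.002 0.314 1.818
v 1.246 -0.526 2.908
v 1.715 0.396 1.682
v 0.959 -0.444 2.772
v 1.456 0.37 1.483
v 0.7 -0.47 2.573
v 1.264 0.241 1.251
v 0.509 -0.599 2.341
v 1.169 0.029 1.021
v 0.413 -0.812 2.11
v 1.185 -0.236 0.828
v 0.429 -1.076 1.917
v 1.309 -0.512 0.701
v 0.553 -1.352 1.791
v 1.523 -0.757 0.661
v 0.767 -1.597 1.75
v 1.794 -0.934 0.712
v 1.038 -1.774 1.802
v 2.081 -1.016 0.848
v 1.325 -1.856 1.938
v 2.34 -0.99 1.047
v 1.584 -1.83 2.137
v 2.531 -0.861 1.279
v 1.776 -1.701 2.369
v 2.627 -0.648 1.51
v 1.871 -1.489 2.599
v 2.611 -0.384 1.703
v 1.855 -1.224 2.792
f 2 1 5
f 2 5 3
f 3 5 6
f 3 6 4
f 5 1 7
f 5 7 6
f 6 7 8
f 6 8 4
f 7 1 9
f 7 9 8
f 8 9 10
f 8 10 4
f 9 1 11
f 9 11 10
f 10 11 12
f 10 12 4
f 11 1 13
f 11 13 12
f 12 13 14
f 12 14 4
f 13 1 15
f 13 15 14
f 14 15 16
f 14 16 4
f 15 1 17
f 15 17 16
f 16 17 18
f 16 18 4
f 17 1 19
f 17 19 18
f 18 19 20
f 18 20 4
f 19 1 21
f 19 21 20
f 20 21 22
f 20 22 4
f 21 1 23
f 21 23 22
f 22 23 24
f 22 24 4
f 23 1 25
f 23 25 24
f 24 25 26
f 24 26 4
f 25 1 27
f 25 27 26
f 26 27 28
f 26 28 4
f 27 1 2
f 27 2 28
f 28 2 3
f 28 3 4
f 30 29 32
f 30 32 31
f 32 29 33
f 32 33 31
f 33 29 34
f 33 34 31
f 34 29 35
f 34 35 31
f 35 29 36
f 35 36 31
f 36 29 37
f 36 37 31
f 37 29 38
f 37 38 31
f 38 29 39
f 38 39 31
f 39 29 40
f 39 40 31
f 40 29 41
f 40 41 31
f 41 29 30
f 41 30 31
f 43 42 46
f 43 46 44
f 44 46 47
f 44 47 45
f 46 42 48
f 46 48 47
f 47 48 49
f 47 49 45
f 48 42 50
f 48 50 49
f 49 50 51
f 49 51 45
f 50 42 52
f 50 52 51
f 51 52 53
f 51 53 45
f 52 42 54
f 52 54 53
f 53 54 55
f 53 55 45
f 54 42 56
f 54 56 55
f 55 56 57
f 55 57 45
f 56 42 58
f 56 58 57
f 57 58 59
f 57 59 45
f 58 42 60
f 58 60 59
f 59 60 61
f 59 61 45
f 60 42 62
f 60 62 61
f 61 62 63
f 61 63 45
f 62 42 64
f 62 64 63
f 63 64 65
f 63 65 45
f 64 42 66
f 64 66 65
f 65 66 67
f 65 67 45
f 66 42 68
f 66 68 67
f 67 68 69
f 67 69 45
f 68 42 70
f 68 70 69
f 69 70 71
f 69 71 45
f 70 42 43
f 70 43 71
f 71 43 44
f 71 44 45
f 72 83 77
f 72 77 73
f 72 73 79
f 72 79 82
f 72 82 83
f 73 77 81
f 77 83 76
f 83 82 74
f 82 79 78
f 79 73 80
f 75 81 76
f 75 76 74
f 75 74 78
f 75 78 80
f 75 80 81
f 76 81 77
f 74 76 83
f 78 74 82
f 80 78 79
f 81 80 73
f 85 84 88
f 85 88 86
f 86 88 89
f 86 89 87
f 88 84 90
f 88 90 89
f 89 90 91
f 89 91 87
f 90 84 92
f 90 92 91
f 91 92 93
f 91 93 87
f 92 84 94
f 92 94 93
f 93 94 95
f 93 95 87
f 94 84 96
f 94 96 95
f 95 96 97
f 95 97 87
f 96 84 98
f 96 98 97
f 97 98 99
f 97 99 87
f 98 84 100
f 98 100 99
f 99 100 101
f 99 101 87
f 100 84 102
f 100 102 101
f 101 102 103
f 101 103 87
f 102 84 104
f 102 104 103
f 103 104 105
f 103 105 87
f 104 84 106
f 104 106 105
f 105 106 107
f 105 107 87
f 106 84 108
f 106 108 107
f 107 108 109
f 107 109 87
f 108 84 110
f 108 110 109
f 109 110 111
f 109 111 87
f 110 84 112
f 110 112 111
f 111 112 113
f 111 113 87
f 112 84 114
f 112 114 113
f 113 114 115
f 113 115 87
f 114 84 116
f 114 116 115
f 115 116 117
f 115 117 87
f 116 84 85
f 116 85 117
f 117 85 86
f 117 86 87



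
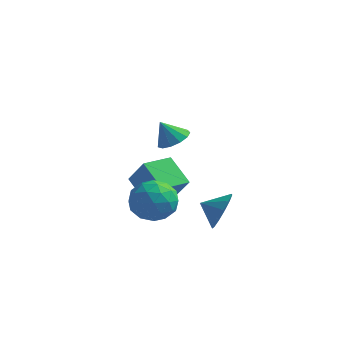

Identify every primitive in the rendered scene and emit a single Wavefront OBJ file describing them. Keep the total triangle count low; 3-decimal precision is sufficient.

v 1.917 -0.036 -2.292
v 2.391 -0.325 -1.425
v 1.003 -0.324 -1.888
v 2.247 0.232 -1.353
v 1.997 0.705 -1.58
v 1.723 0.942 -2.033
v 1.509 0.869 -2.568
v 1.426 0.509 -3.015
v 1.498 -0.025 -3.233
v 1.703 -0.561 -3.151
v 1.977 -0.931 -2.797
v 2.231 -1.017 -2.283
v 2.385 -0.791 -1.771
v -3.285 2.93 -4.581
v -4.568 3.562 -3.555
v -2.657 4.408 -4.704
v -3.94 5.039 -3.677
v -2.34 2.641 -3.223
v -3.623 3.272 -2.196
v -1.712 4.118 -3.345
v -2.995 4.75 -2.319
v -0.321 -0.178 1.612
v 0.395 -0.316 1.941
v -0.839 -0.442 2.628
v 0.306 0.121 2.009
v 0.017 0.463 1.951
v -0.378 0.601 1.786
v -0.756 0.492 1.565
v -0.995 0.17 1.359
v -1.021 -0.262 1.234
v -0.824 -0.668 1.229
v -0.468 -0.918 1.345
v -0.065 -0.933 1.547
v 0.257 -0.709 1.769
v -1.181 0.206 -1.82
v -0.16 -0.24 -1.473
v -1.72 -1.5 -2.427
v -0.699 -1.946 -2.08
v -1.476 -1.582 -1.288
v -1.143 -0.528 -0.914
v -0.737 -1.212 -2.986
v -0.404 -0.158 -2.612
v 0.114 -1.117 -2.194
v -0.342 -1.345 -1.144
v -1.538 -0.395 -2.756
v -1.994 -0.623 -1.706
v -0.623 0.132 -1.594
v -1.257 -1.872 -2.306
v -1.714 -1.659 -1.841
v -1.113 -1.921 -1.637
v -1.201 -0.037 -1.265
v -0.601 -0.299 -1.061
v -1.374 -1.088 -0.952
v -1.279 -1.441 -2.839
v -0.679 -1.703 -2.635
v -0.767 0.181 -2.263
v -0.166 -0.081 -2.059
v -0.506 -0.652 -2.948
v 0.138 -0.645 -1.813
v -0.179 -1.647 -2.17
v -0.201 -1.216 -2.702
v -0.005 -0.596 -2.482
v -0.13 -0.779 -1.196
v -0.447 -1.782 -1.553
v -0.904 -1.568 -1.088
v -0.708 -0.948 -0.867
v 0.031 -1.294 -1.62
v -1.433 0.042 -2.347
v -1.75 -0.961 -2.704
v -1.172 -0.792 -3.033
v -0.976 -0.172 -2.812
v -1.701 -0.093 -1.73
v -2.018 -1.095 -2.087
v -1.875 -1.144 -1.418
v -1.679 -0.524 -1.198
v -1.911 -0.446 -2.28
f 2 1 4
f 2 4 3
f 4 1 5
f 4 5 3
f 5 1 6
f 5 6 3
f 6 1 7
f 6 7 3
f 7 1 8
f 7 8 3
f 8 1 9
f 8 9 3
f 9 1 10
f 9 10 3
f 10 1 11
f 10 11 3
f 11 1 12
f 11 12 3
f 12 1 13
f 12 13 3
f 13 1 2
f 13 2 3
f 15 17 14
f 18 15 14
f 14 17 16
f 16 18 14
f 15 21 17
f 19 15 18
f 19 21 15
f 17 21 16
f 20 18 16
f 16 21 20
f 20 19 18
f 21 19 20
f 23 22 25
f 23 25 24
f 25 22 26
f 25 26 24
f 26 22 27
f 26 27 24
f 27 22 28
f 27 28 24
f 28 22 29
f 28 29 24
f 29 22 30
f 29 30 24
f 30 22 31
f 30 31 24
f 31 22 32
f 31 32 24
f 32 22 33
f 32 33 24
f 33 22 34
f 33 34 24
f 34 22 23
f 34 23 24
f 35 72 51
f 72 46 75
f 51 75 40
f 72 75 51
f 35 51 47
f 51 40 52
f 47 52 36
f 51 52 47
f 35 47 56
f 47 36 57
f 56 57 42
f 47 57 56
f 35 56 68
f 56 42 71
f 68 71 45
f 56 71 68
f 35 68 72
f 68 45 76
f 72 76 46
f 68 76 72
f 36 52 63
f 52 40 66
f 63 66 44
f 52 66 63
f 40 75 53
f 75 46 74
f 53 74 39
f 75 74 53
f 46 76 73
f 76 45 69
f 73 69 37
f 76 69 73
f 45 71 70
f 71 42 58
f 70 58 41
f 71 58 70
f 42 57 62
f 57 36 59
f 62 59 43
f 57 59 62
f 38 64 50
f 64 44 65
f 50 65 39
f 64 65 50
f 38 50 48
f 50 39 49
f 48 49 37
f 50 49 48
f 38 48 55
f 48 37 54
f 55 54 41
f 48 54 55
f 38 55 60
f 55 41 61
f 60 61 43
f 55 61 60
f 38 60 64
f 60 43 67
f 64 67 44
f 60 67 64
f 39 65 53
f 65 44 66
f 53 66 40
f 65 66 53
f 37 49 73
f 49 39 74
f 73 74 46
f 49 74 73
f 41 54 70
f 54 37 69
f 70 69 45
f 54 69 70
f 43 61 62
f 61 41 58
f 62 58 42
f 61 58 62
f 44 67 63
f 67 43 59
f 63 59 36
f 67 59 63



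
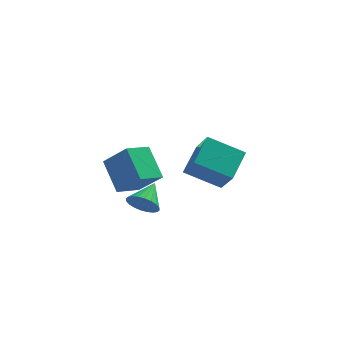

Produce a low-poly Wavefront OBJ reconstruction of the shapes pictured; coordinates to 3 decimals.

v -2.073 -2.738 -3.492
v -1.409 -3.174 -3.187
v -1.607 -1.522 -2.768
v -1.284 -3.053 -3.47
v -1.278 -2.885 -3.755
v -1.393 -2.695 -4.001
v -1.612 -2.511 -4.169
v -1.901 -2.362 -4.235
v -2.216 -2.27 -4.187
v -2.509 -2.249 -4.033
v -2.736 -2.303 -3.797
v -2.862 -2.423 -3.515
v -2.867 -2.591 -3.229
v -2.752 -2.781 -2.983
v -2.533 -2.965 -2.815
v -2.244 -3.115 -2.75
v -1.929 -3.207 -2.798
v -1.636 -3.227 -2.951
v -0.449 0.907 -3.421
v 0.135 -0.026 -2.165
v 0.108 2.463 -2.525
v 0.691 1.53 -1.268
v 1.409 0.79 -4.372
v 1.992 -0.143 -3.115
v 1.965 2.346 -3.475
v 2.549 1.413 -2.219
v -3.78 -3.564 -0.18
v -2.65 -4.129 1.045
v -2.86 -2.605 -0.586
v -1.73 -3.17 0.639
v -3.05 -4.79 -1.419
v -1.92 -5.355 -0.194
v -2.13 -3.831 -1.825
v -1 -4.396 -0.6
f 2 1 4
f 2 4 3
f 4 1 5
f 4 5 3
f 5 1 6
f 5 6 3
f 6 1 7
f 6 7 3
f 7 1 8
f 7 8 3
f 8 1 9
f 8 9 3
f 9 1 10
f 9 10 3
f 10 1 11
f 10 11 3
f 11 1 12
f 11 12 3
f 12 1 13
f 12 13 3
f 13 1 14
f 13 14 3
f 14 1 15
f 14 15 3
f 15 1 16
f 15 16 3
f 16 1 17
f 16 17 3
f 17 1 18
f 17 18 3
f 18 1 2
f 18 2 3
f 20 22 19
f 23 20 19
f 19 22 21
f 21 23 19
f 20 26 22
f 24 20 23
f 24 26 20
f 22 26 21
f 25 23 21
f 21 26 25
f 25 24 23
f 26 24 25
f 28 30 27
f 31 28 27
f 27 30 29
f 29 31 27
f 28 34 30
f 32 28 31
f 32 34 28
f 30 34 29
f 33 31 29
f 29 34 33
f 33 32 31
f 34 32 33



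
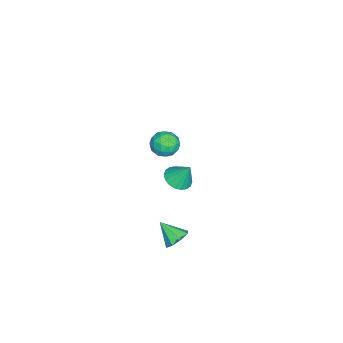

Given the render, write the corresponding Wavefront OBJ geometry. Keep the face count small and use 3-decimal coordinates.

v 0.212 -1.512 4.056
v 0.716 -1.75 3.413
v -0.116 -2.83 4.287
v 0.388 -3.068 3.644
v 0.729 -2.753 4.357
v 0.932 -1.938 4.215
v -0.332 -2.642 3.485
v -0.129 -1.827 3.343
v 0.38 -2.448 3.06
v 1.036 -2.517 3.599
v -0.436 -2.063 4.101
v 0.22 -2.132 4.64
v 0.493 -1.515 3.714
v 0.107 -3.065 3.986
v 0.307 -2.88 4.405
v 0.604 -3.02 4.027
v 0.62 -1.626 4.186
v 0.916 -1.766 3.807
v 0.924 -2.356 4.363
v -0.316 -2.814 3.893
v -0.02 -2.954 3.514
v -0.004 -1.56 3.673
v 0.293 -1.7 3.295
v -0.324 -2.224 3.337
v 0.592 -2.066 3.128
v 0.398 -2.841 3.264
v -0.025 -2.59 3.171
v 0.095 -2.111 3.087
v 0.977 -2.106 3.445
v 0.784 -2.881 3.581
v 0.985 -2.696 4.001
v 1.104 -2.217 3.917
v 0.779 -2.517 3.238
v -0.184 -1.699 4.119
v -0.377 -2.474 4.255
v -0.504 -2.363 3.783
v -0.385 -1.884 3.699
v 0.202 -1.739 4.436
v 0.008 -2.514 4.572
v 0.505 -2.469 4.613
v 0.625 -1.99 4.529
v -0.179 -2.063 4.462
v 0.745 -1.512 -3.802
v 1.213 -1.15 -3.263
v 0.435 -2.548 -2.838
v 0.633 -0.954 -3.24
v 0.119 -1.085 -3.546
v -0.028 -1.466 -4.002
v 0.278 -1.873 -4.342
v 0.858 -2.069 -4.365
v 1.372 -1.938 -4.059
v 1.519 -1.557 -3.602
v -4.01 -2.724 -3.096
v -3.535 -2.103 -3.498
v -3.87 -1.996 -1.804
v -3.901 -1.969 -3.534
v -4.289 -1.985 -3.483
v -4.622 -2.147 -3.355
v -4.834 -2.424 -3.176
v -4.882 -2.76 -2.981
v -4.758 -3.089 -2.809
v -4.486 -3.346 -2.694
v -4.119 -3.48 -2.658
v -3.731 -3.464 -2.709
v -3.399 -3.302 -2.837
v -3.187 -3.025 -3.016
v -3.139 -2.689 -3.211
v -3.263 -2.36 -3.383
f 1 38 17
f 38 12 41
f 17 41 6
f 38 41 17
f 1 17 13
f 17 6 18
f 13 18 2
f 17 18 13
f 1 13 22
f 13 2 23
f 22 23 8
f 13 23 22
f 1 22 34
f 22 8 37
f 34 37 11
f 22 37 34
f 1 34 38
f 34 11 42
f 38 42 12
f 34 42 38
f 2 18 29
f 18 6 32
f 29 32 10
f 18 32 29
f 6 41 19
f 41 12 40
f 19 40 5
f 41 40 19
f 12 42 39
f 42 11 35
f 39 35 3
f 42 35 39
f 11 37 36
f 37 8 24
f 36 24 7
f 37 24 36
f 8 23 28
f 23 2 25
f 28 25 9
f 23 25 28
f 4 30 16
f 30 10 31
f 16 31 5
f 30 31 16
f 4 16 14
f 16 5 15
f 14 15 3
f 16 15 14
f 4 14 21
f 14 3 20
f 21 20 7
f 14 20 21
f 4 21 26
f 21 7 27
f 26 27 9
f 21 27 26
f 4 26 30
f 26 9 33
f 30 33 10
f 26 33 30
f 5 31 19
f 31 10 32
f 19 32 6
f 31 32 19
f 3 15 39
f 15 5 40
f 39 40 12
f 15 40 39
f 7 20 36
f 20 3 35
f 36 35 11
f 20 35 36
f 9 27 28
f 27 7 24
f 28 24 8
f 27 24 28
f 10 33 29
f 33 9 25
f 29 25 2
f 33 25 29
f 44 43 46
f 44 46 45
f 46 43 47
f 46 47 45
f 47 43 48
f 47 48 45
f 48 43 49
f 48 49 45
f 49 43 50
f 49 50 45
f 50 43 51
f 50 51 45
f 51 43 52
f 51 52 45
f 52 43 44
f 52 44 45
f 54 53 56
f 54 56 55
f 56 53 57
f 56 57 55
f 57 53 58
f 57 58 55
f 58 53 59
f 58 59 55
f 59 53 60
f 59 60 55
f 60 53 61
f 60 61 55
f 61 53 62
f 61 62 55
f 62 53 63
f 62 63 55
f 63 53 64
f 63 64 55
f 64 53 65
f 64 65 55
f 65 53 66
f 65 66 55
f 66 53 67
f 66 67 55
f 67 53 68
f 67 68 55
f 68 53 54
f 68 54 55



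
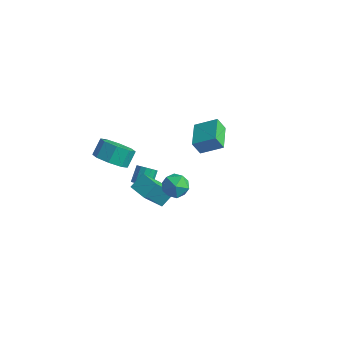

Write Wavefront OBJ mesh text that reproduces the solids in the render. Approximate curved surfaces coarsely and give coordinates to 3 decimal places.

v 1.149 -2.521 0.907
v 0.822 -3.597 2.488
v 1.359 -1.725 1.492
v 1.031 -2.8 3.073
v 2.229 -2.82 0.927
v 1.901 -3.895 2.508
v 2.438 -2.023 1.512
v 2.111 -3.099 3.093
v -1.804 0.883 -3.199
v -1.411 1.227 -3.494
v -1.603 2.042 -2.795
v -1.996 1.697 -2.501
v -1.684 1.281 -3.631
v -1.876 2.096 -2.933
v -1.99 1.228 -3.653
v -2.181 2.043 -2.955
v -2.245 1.083 -3.553
v -2.437 1.897 -2.855
v -2.383 0.883 -3.359
v -2.574 1.698 -2.661
v -2.365 0.684 -3.121
v -2.557 1.499 -2.423
v -2.197 0.538 -2.905
v -2.389 1.353 -2.206
v -1.924 0.484 -2.767
v -2.116 1.299 -2.069
v -1.619 0.537 -2.745
v -1.81 1.352 -2.047
v -1.363 0.683 -2.845
v -1.555 1.497 -2.147
v -1.226 0.882 -3.039
v -1.417 1.697 -2.341
v -1.243 1.081 -3.277
v -1.435 1.896 -2.579
v -1.406 -2.374 2.244
v -1.03 -1.727 1.581
v -1.057 -0.96 2.312
v -1.434 -1.606 2.976
v -1.795 -1.745 1.571
v -1.822 -0.978 2.302
v -2.332 -2.131 1.955
v -2.36 -1.364 2.686
v -2.327 -2.659 2.509
v -2.355 -1.892 3.241
v -1.783 -3.02 2.908
v -1.81 -2.253 3.639
v -1.018 -3.002 2.918
v -1.045 -2.235 3.649
v -0.48 -2.616 2.534
v -0.508 -1.849 3.265
v -0.485 -2.088 1.979
v -0.513 -1.321 2.711
v -0.182 4.393 -0.551
v -0.552 4.142 0.287
v 0.924 5.02 0.127
v 0.553 4.769 0.964
v 0.647 2.991 -0.604
v 0.276 2.74 0.233
v 1.752 3.618 0.073
v 1.382 3.367 0.911
v 3.481 -2.782 4.449
v 4.059 -3.034 3.925
v 2.541 -3.246 3.635
v 3.119 -3.498 3.111
v 3.033 -3.871 3.836
v 3.613 -3.584 4.34
v 2.987 -2.696 3.22
v 3.567 -2.409 3.724
v 3.754 -2.981 3.166
v 3.782 -3.707 3.546
v 2.818 -2.573 4.014
v 2.846 -3.299 4.394
f 2 4 1
f 5 2 1
f 1 4 3
f 3 5 1
f 2 8 4
f 6 2 5
f 6 8 2
f 4 8 3
f 7 5 3
f 3 8 7
f 7 6 5
f 8 6 7
f 10 9 13
f 10 13 11
f 11 13 14
f 11 14 12
f 13 9 15
f 13 15 14
f 14 15 16
f 14 16 12
f 15 9 17
f 15 17 16
f 16 17 18
f 16 18 12
f 17 9 19
f 17 19 18
f 18 19 20
f 18 20 12
f 19 9 21
f 19 21 20
f 20 21 22
f 20 22 12
f 21 9 23
f 21 23 22
f 22 23 24
f 22 24 12
f 23 9 25
f 23 25 24
f 24 25 26
f 24 26 12
f 25 9 27
f 25 27 26
f 26 27 28
f 26 28 12
f 27 9 29
f 27 29 28
f 28 29 30
f 28 30 12
f 29 9 31
f 29 31 30
f 30 31 32
f 30 32 12
f 31 9 33
f 31 33 32
f 32 33 34
f 32 34 12
f 33 9 10
f 33 10 34
f 34 10 11
f 34 11 12
f 36 35 39
f 36 39 37
f 37 39 40
f 37 40 38
f 39 35 41
f 39 41 40
f 40 41 42
f 40 42 38
f 41 35 43
f 41 43 42
f 42 43 44
f 42 44 38
f 43 35 45
f 43 45 44
f 44 45 46
f 44 46 38
f 45 35 47
f 45 47 46
f 46 47 48
f 46 48 38
f 47 35 49
f 47 49 48
f 48 49 50
f 48 50 38
f 49 35 51
f 49 51 50
f 50 51 52
f 50 52 38
f 51 35 36
f 51 36 52
f 52 36 37
f 52 37 38
f 54 56 53
f 57 54 53
f 53 56 55
f 55 57 53
f 54 60 56
f 58 54 57
f 58 60 54
f 56 60 55
f 59 57 55
f 55 60 59
f 59 58 57
f 60 58 59
f 61 72 66
f 61 66 62
f 61 62 68
f 61 68 71
f 61 71 72
f 62 66 70
f 66 72 65
f 72 71 63
f 71 68 67
f 68 62 69
f 64 70 65
f 64 65 63
f 64 63 67
f 64 67 69
f 64 69 70
f 65 70 66
f 63 65 72
f 67 63 71
f 69 67 68
f 70 69 62



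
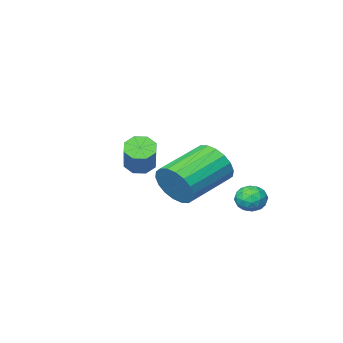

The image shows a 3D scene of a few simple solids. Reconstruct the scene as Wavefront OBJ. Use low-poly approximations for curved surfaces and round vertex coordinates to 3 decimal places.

v -3.124 0.376 -1.078
v -2.67 0.463 -0.648
v -3.29 -0.563 -0.712
v -2.836 -0.476 -0.282
v -3.376 -0.152 -0.241
v -3.274 0.428 -0.467
v -2.686 -0.528 -0.893
v -2.584 0.052 -1.119
v -2.4 -0.096 -0.533
v -2.827 0.137 -0.131
v -3.133 -0.237 -1.229
v -3.56 -0.004 -0.827
v -2.882 0.502 -0.895
v -3.078 -0.602 -0.465
v -3.395 -0.412 -0.441
v -3.129 -0.36 -0.188
v -3.237 0.481 -0.789
v -2.971 0.532 -0.536
v -3.386 0.171 -0.297
v -2.989 -0.632 -0.824
v -2.723 -0.581 -0.571
v -2.831 0.26 -1.172
v -2.565 0.312 -0.919
v -2.574 -0.271 -1.063
v -2.457 0.225 -0.575
v -2.555 -0.327 -0.36
v -2.466 -0.358 -0.719
v -2.406 -0.017 -0.852
v -2.708 0.361 -0.338
v -2.805 -0.191 -0.123
v -3.123 -0 -0.099
v -3.063 0.341 -0.232
v -2.549 0.033 -0.271
v -3.155 0.091 -1.237
v -3.252 -0.461 -1.022
v -2.897 -0.441 -1.128
v -2.837 -0.1 -1.261
v -3.405 0.227 -1
v -3.503 -0.325 -0.785
v -3.554 -0.083 -0.508
v -3.494 0.258 -0.641
v -3.411 -0.133 -1.089
v 1.245 -0.561 1.711
v 1.609 -0.979 1.881
v 2.1 -0.137 2.9
v 1.735 0.281 2.729
v 1.788 -0.713 1.574
v 2.278 0.13 2.593
v 1.648 -0.357 1.348
v 2.139 0.485 2.366
v 1.273 -0.122 1.334
v 1.763 0.721 2.352
v 0.88 -0.143 1.54
v 1.371 0.699 2.559
v 0.702 -0.41 1.847
v 1.192 0.433 2.866
v 0.841 -0.765 2.074
v 1.332 0.077 3.092
v 1.217 -1.001 2.088
v 1.707 -0.158 3.106
v -1.018 -1.994 -0.289
v -0.668 -2.374 0.508
v -2.591 -2.726 1.186
v -2.942 -2.346 0.389
v -0.707 -1.965 0.608
v -2.631 -2.318 1.286
v -0.808 -1.562 0.531
v -2.732 -1.914 1.209
v -0.951 -1.245 0.291
v -2.875 -1.597 0.969
v -1.107 -1.075 -0.064
v -3.031 -1.428 0.615
v -1.245 -1.088 -0.463
v -3.169 -1.44 0.215
v -1.339 -1.28 -0.828
v -3.263 -1.632 -0.149
v -1.369 -1.614 -1.086
v -3.292 -1.966 -0.408
v -1.329 -2.022 -1.186
v -3.253 -2.375 -0.508
v -1.228 -2.426 -1.109
v -3.152 -2.778 -0.431
v -1.085 -2.743 -0.869
v -3.009 -3.095 -0.191
v -0.929 -2.912 -0.515
v -2.853 -3.265 0.164
v -0.791 -2.9 -0.115
v -2.715 -3.252 0.563
v -0.697 -2.708 0.249
v -2.621 -3.06 0.928
f 1 38 17
f 38 12 41
f 17 41 6
f 38 41 17
f 1 17 13
f 17 6 18
f 13 18 2
f 17 18 13
f 1 13 22
f 13 2 23
f 22 23 8
f 13 23 22
f 1 22 34
f 22 8 37
f 34 37 11
f 22 37 34
f 1 34 38
f 34 11 42
f 38 42 12
f 34 42 38
f 2 18 29
f 18 6 32
f 29 32 10
f 18 32 29
f 6 41 19
f 41 12 40
f 19 40 5
f 41 40 19
f 12 42 39
f 42 11 35
f 39 35 3
f 42 35 39
f 11 37 36
f 37 8 24
f 36 24 7
f 37 24 36
f 8 23 28
f 23 2 25
f 28 25 9
f 23 25 28
f 4 30 16
f 30 10 31
f 16 31 5
f 30 31 16
f 4 16 14
f 16 5 15
f 14 15 3
f 16 15 14
f 4 14 21
f 14 3 20
f 21 20 7
f 14 20 21
f 4 21 26
f 21 7 27
f 26 27 9
f 21 27 26
f 4 26 30
f 26 9 33
f 30 33 10
f 26 33 30
f 5 31 19
f 31 10 32
f 19 32 6
f 31 32 19
f 3 15 39
f 15 5 40
f 39 40 12
f 15 40 39
f 7 20 36
f 20 3 35
f 36 35 11
f 20 35 36
f 9 27 28
f 27 7 24
f 28 24 8
f 27 24 28
f 10 33 29
f 33 9 25
f 29 25 2
f 33 25 29
f 44 43 47
f 44 47 45
f 45 47 48
f 45 48 46
f 47 43 49
f 47 49 48
f 48 49 50
f 48 50 46
f 49 43 51
f 49 51 50
f 50 51 52
f 50 52 46
f 51 43 53
f 51 53 52
f 52 53 54
f 52 54 46
f 53 43 55
f 53 55 54
f 54 55 56
f 54 56 46
f 55 43 57
f 55 57 56
f 56 57 58
f 56 58 46
f 57 43 59
f 57 59 58
f 58 59 60
f 58 60 46
f 59 43 44
f 59 44 60
f 60 44 45
f 60 45 46
f 62 61 65
f 62 65 63
f 63 65 66
f 63 66 64
f 65 61 67
f 65 67 66
f 66 67 68
f 66 68 64
f 67 61 69
f 67 69 68
f 68 69 70
f 68 70 64
f 69 61 71
f 69 71 70
f 70 71 72
f 70 72 64
f 71 61 73
f 71 73 72
f 72 73 74
f 72 74 64
f 73 61 75
f 73 75 74
f 74 75 76
f 74 76 64
f 75 61 77
f 75 77 76
f 76 77 78
f 76 78 64
f 77 61 79
f 77 79 78
f 78 79 80
f 78 80 64
f 79 61 81
f 79 81 80
f 80 81 82
f 80 82 64
f 81 61 83
f 81 83 82
f 82 83 84
f 82 84 64
f 83 61 85
f 83 85 84
f 84 85 86
f 84 86 64
f 85 61 87
f 85 87 86
f 86 87 88
f 86 88 64
f 87 61 89
f 87 89 88
f 88 89 90
f 88 90 64
f 89 61 62
f 89 62 90
f 90 62 63
f 90 63 64



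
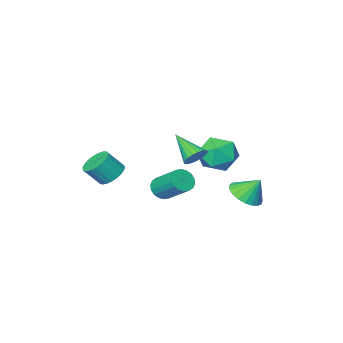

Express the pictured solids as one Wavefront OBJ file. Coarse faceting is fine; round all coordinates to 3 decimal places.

v -3.962 -2.162 0.354
v -2.735 -1.936 0.263
v -3.885 -3.264 -1.343
v -2.658 -3.038 -1.434
v -3.093 -3.77 -0.517
v -3.14 -3.089 0.532
v -3.48 -2.111 -1.612
v -3.527 -1.43 -0.563
v -2.437 -1.905 -0.952
v -2.198 -2.93 -0.276
v -4.422 -2.27 -0.804
v -4.183 -3.295 -0.128
v 0.058 0.509 1.341
v 0.719 0.457 1.116
v 0.302 -0.989 2.399
v 0.748 0.627 1.35
v 0.658 0.777 1.583
v 0.464 0.881 1.774
v 0.2 0.92 1.89
v -0.089 0.888 1.911
v -0.352 0.79 1.833
v -0.544 0.644 1.67
v -0.632 0.475 1.451
v -0.601 0.311 1.212
v -0.455 0.182 0.996
v -0.221 0.109 0.839
v 0.061 0.105 0.769
v 0.343 0.171 0.798
v 0.576 0.296 0.92
v 2.509 -3.523 -0.899
v 3.001 -3.973 -1.426
v 3.764 -4.306 -0.427
v 3.271 -3.857 0.099
v 3.154 -3.655 -1.436
v 3.917 -3.988 -0.438
v 3.195 -3.314 -1.354
v 3.958 -3.647 -0.355
v 3.118 -3.009 -1.193
v 3.881 -3.342 -0.194
v 2.935 -2.793 -0.981
v 3.698 -3.126 0.017
v 2.678 -2.703 -0.755
v 3.441 -3.036 0.243
v 2.392 -2.755 -0.554
v 3.155 -3.088 0.444
v 2.126 -2.94 -0.413
v 2.889 -3.273 0.586
v 1.927 -3.226 -0.356
v 2.69 -3.559 0.643
v 1.827 -3.564 -0.392
v 2.59 -3.897 0.606
v 1.846 -3.894 -0.517
v 2.609 -4.227 0.482
v 1.979 -4.16 -0.707
v 2.742 -4.493 0.291
v 2.204 -4.316 -0.931
v 2.967 -4.649 0.068
v 2.481 -4.335 -1.149
v 3.244 -4.668 -0.151
v 2.763 -4.214 -1.324
v 3.526 -4.547 -0.326
v -0.118 -2.93 -2.345
v 0.524 -3.055 -1.997
v 0.199 -1.575 -0.868
v -0.442 -1.45 -1.215
v 0.611 -2.85 -2.24
v 0.286 -1.37 -1.111
v 0.553 -2.661 -2.504
v 0.229 -1.181 -1.374
v 0.363 -2.526 -2.736
v 0.038 -1.046 -1.606
v 0.078 -2.47 -2.891
v -0.247 -0.99 -1.761
v -0.246 -2.506 -2.937
v -0.571 -1.026 -1.808
v -0.545 -2.625 -2.867
v -0.87 -1.145 -1.737
v -0.759 -2.805 -2.692
v -1.084 -1.325 -1.563
v -0.846 -3.01 -2.449
v -1.171 -1.53 -1.32
v -0.789 -3.199 -2.186
v -1.113 -1.719 -1.056
v -0.598 -3.334 -1.954
v -0.923 -1.854 -0.824
v -0.313 -3.39 -1.799
v -0.638 -1.91 -0.669
v 0.011 -3.354 -1.752
v -0.314 -1.874 -0.623
v 0.31 -3.235 -1.823
v -0.015 -1.755 -0.693
v -3.593 -0.428 -2.626
v -2.738 0.136 -2.525
v -4.107 0.148 -1.494
v -2.984 0.391 -2.766
v -3.336 0.503 -2.983
v -3.732 0.455 -3.138
v -4.105 0.254 -3.205
v -4.388 -0.065 -3.171
v -4.535 -0.447 -3.043
v -4.519 -0.825 -2.843
v -4.342 -1.135 -2.606
v -4.037 -1.322 -2.372
v -3.654 -1.355 -2.182
v -3.261 -1.228 -2.069
v -2.926 -0.962 -2.052
v -2.706 -0.604 -2.134
v -2.639 -0.215 -2.302
f 1 12 6
f 1 6 2
f 1 2 8
f 1 8 11
f 1 11 12
f 2 6 10
f 6 12 5
f 12 11 3
f 11 8 7
f 8 2 9
f 4 10 5
f 4 5 3
f 4 3 7
f 4 7 9
f 4 9 10
f 5 10 6
f 3 5 12
f 7 3 11
f 9 7 8
f 10 9 2
f 14 13 16
f 14 16 15
f 16 13 17
f 16 17 15
f 17 13 18
f 17 18 15
f 18 13 19
f 18 19 15
f 19 13 20
f 19 20 15
f 20 13 21
f 20 21 15
f 21 13 22
f 21 22 15
f 22 13 23
f 22 23 15
f 23 13 24
f 23 24 15
f 24 13 25
f 24 25 15
f 25 13 26
f 25 26 15
f 26 13 27
f 26 27 15
f 27 13 28
f 27 28 15
f 28 13 29
f 28 29 15
f 29 13 14
f 29 14 15
f 31 30 34
f 31 34 32
f 32 34 35
f 32 35 33
f 34 30 36
f 34 36 35
f 35 36 37
f 35 37 33
f 36 30 38
f 36 38 37
f 37 38 39
f 37 39 33
f 38 30 40
f 38 40 39
f 39 40 41
f 39 41 33
f 40 30 42
f 40 42 41
f 41 42 43
f 41 43 33
f 42 30 44
f 42 44 43
f 43 44 45
f 43 45 33
f 44 30 46
f 44 46 45
f 45 46 47
f 45 47 33
f 46 30 48
f 46 48 47
f 47 48 49
f 47 49 33
f 48 30 50
f 48 50 49
f 49 50 51
f 49 51 33
f 50 30 52
f 50 52 51
f 51 52 53
f 51 53 33
f 52 30 54
f 52 54 53
f 53 54 55
f 53 55 33
f 54 30 56
f 54 56 55
f 55 56 57
f 55 57 33
f 56 30 58
f 56 58 57
f 57 58 59
f 57 59 33
f 58 30 60
f 58 60 59
f 59 60 61
f 59 61 33
f 60 30 31
f 60 31 61
f 61 31 32
f 61 32 33
f 63 62 66
f 63 66 64
f 64 66 67
f 64 67 65
f 66 62 68
f 66 68 67
f 67 68 69
f 67 69 65
f 68 62 70
f 68 70 69
f 69 70 71
f 69 71 65
f 70 62 72
f 70 72 71
f 71 72 73
f 71 73 65
f 72 62 74
f 72 74 73
f 73 74 75
f 73 75 65
f 74 62 76
f 74 76 75
f 75 76 77
f 75 77 65
f 76 62 78
f 76 78 77
f 77 78 79
f 77 79 65
f 78 62 80
f 78 80 79
f 79 80 81
f 79 81 65
f 80 62 82
f 80 82 81
f 81 82 83
f 81 83 65
f 82 62 84
f 82 84 83
f 83 84 85
f 83 85 65
f 84 62 86
f 84 86 85
f 85 86 87
f 85 87 65
f 86 62 88
f 86 88 87
f 87 88 89
f 87 89 65
f 88 62 90
f 88 90 89
f 89 90 91
f 89 91 65
f 90 62 63
f 90 63 91
f 91 63 64
f 91 64 65
f 93 92 95
f 93 95 94
f 95 92 96
f 95 96 94
f 96 92 97
f 96 97 94
f 97 92 98
f 97 98 94
f 98 92 99
f 98 99 94
f 99 92 100
f 99 100 94
f 100 92 101
f 100 101 94
f 101 92 102
f 101 102 94
f 102 92 103
f 102 103 94
f 103 92 104
f 103 104 94
f 104 92 105
f 104 105 94
f 105 92 106
f 105 106 94
f 106 92 107
f 106 107 94
f 107 92 108
f 107 108 94
f 108 92 93
f 108 93 94



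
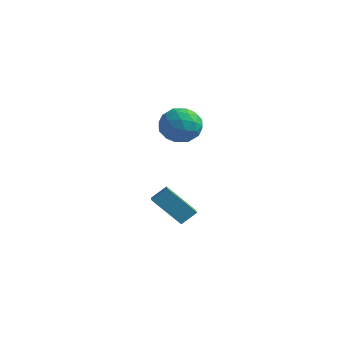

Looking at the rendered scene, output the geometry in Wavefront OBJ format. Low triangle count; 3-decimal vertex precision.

v -1.343 -2.165 3.762
v -0.462 -2.552 3.16
v -1.338 -3.708 4.76
v -0.457 -4.095 4.158
v -0.32 -3.218 4.866
v -0.323 -2.265 4.25
v -1.477 -3.995 3.67
v -1.48 -3.042 3.054
v -0.544 -3.683 3.103
v 0.171 -3.202 3.842
v -1.971 -3.058 4.078
v -1.256 -2.577 4.817
v -0.903 -2.223 3.374
v -0.897 -4.037 4.546
v -0.816 -3.522 4.963
v -0.298 -3.749 4.609
v -0.821 -2.054 4.014
v -0.303 -2.281 3.66
v -0.219 -2.673 4.663
v -1.497 -3.979 4.26
v -0.979 -4.206 3.906
v -1.502 -2.511 3.311
v -0.984 -2.738 2.957
v -1.581 -3.587 3.257
v -0.433 -3.115 2.986
v -0.43 -4.022 3.572
v -1.03 -3.964 3.286
v -1.032 -3.403 2.923
v -0.013 -2.833 3.421
v -0.01 -3.74 4.007
v 0.071 -3.224 4.424
v 0.069 -2.664 4.061
v -0.061 -3.497 3.387
v -1.79 -2.52 3.913
v -1.787 -3.427 4.499
v -1.869 -3.596 3.859
v -1.871 -3.036 3.496
v -1.37 -2.238 4.348
v -1.367 -3.145 4.934
v -0.768 -2.857 4.997
v -0.77 -2.296 4.634
v -1.739 -2.763 4.533
v -2.459 -3.497 -1.285
v -2.049 -2.831 -0.6
v -3.176 -2.79 -1.544
v -2.766 -2.124 -0.859
v -1.194 -2.756 -2.761
v -0.784 -2.09 -2.076
v -1.911 -2.049 -3.02
v -1.501 -1.383 -2.335
f 1 38 17
f 38 12 41
f 17 41 6
f 38 41 17
f 1 17 13
f 17 6 18
f 13 18 2
f 17 18 13
f 1 13 22
f 13 2 23
f 22 23 8
f 13 23 22
f 1 22 34
f 22 8 37
f 34 37 11
f 22 37 34
f 1 34 38
f 34 11 42
f 38 42 12
f 34 42 38
f 2 18 29
f 18 6 32
f 29 32 10
f 18 32 29
f 6 41 19
f 41 12 40
f 19 40 5
f 41 40 19
f 12 42 39
f 42 11 35
f 39 35 3
f 42 35 39
f 11 37 36
f 37 8 24
f 36 24 7
f 37 24 36
f 8 23 28
f 23 2 25
f 28 25 9
f 23 25 28
f 4 30 16
f 30 10 31
f 16 31 5
f 30 31 16
f 4 16 14
f 16 5 15
f 14 15 3
f 16 15 14
f 4 14 21
f 14 3 20
f 21 20 7
f 14 20 21
f 4 21 26
f 21 7 27
f 26 27 9
f 21 27 26
f 4 26 30
f 26 9 33
f 30 33 10
f 26 33 30
f 5 31 19
f 31 10 32
f 19 32 6
f 31 32 19
f 3 15 39
f 15 5 40
f 39 40 12
f 15 40 39
f 7 20 36
f 20 3 35
f 36 35 11
f 20 35 36
f 9 27 28
f 27 7 24
f 28 24 8
f 27 24 28
f 10 33 29
f 33 9 25
f 29 25 2
f 33 25 29
f 44 46 43
f 47 44 43
f 43 46 45
f 45 47 43
f 44 50 46
f 48 44 47
f 48 50 44
f 46 50 45
f 49 47 45
f 45 50 49
f 49 48 47
f 50 48 49



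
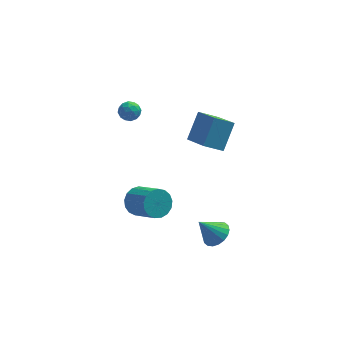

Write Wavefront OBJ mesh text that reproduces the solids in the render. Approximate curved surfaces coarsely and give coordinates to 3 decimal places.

v -3.475 -1.412 -1.504
v -2.722 -1.26 -2.096
v -1.652 -2.557 -1.069
v -2.405 -2.708 -0.476
v -2.664 -0.945 -1.76
v -1.594 -2.242 -0.732
v -2.791 -0.738 -1.364
v -1.722 -2.034 -0.337
v -3.076 -0.684 -1.001
v -2.006 -1.981 0.026
v -3.451 -0.798 -0.753
v -2.382 -2.094 0.274
v -3.832 -1.052 -0.677
v -2.763 -2.348 0.35
v -4.132 -1.388 -0.79
v -3.062 -2.685 0.237
v -4.28 -1.73 -1.067
v -3.211 -3.027 -0.04
v -4.245 -1.999 -1.443
v -3.175 -3.296 -0.416
v -4.032 -2.133 -1.834
v -2.963 -3.43 -0.807
v -3.693 -2.102 -2.149
v -2.623 -3.399 -1.122
v -3.303 -1.913 -2.316
v -2.233 -3.21 -1.289
v -2.953 -1.609 -2.297
v -1.883 -2.906 -1.27
v 0.896 -2.38 -3.833
v 1.413 -1.767 -3.381
v -0.116 -2.52 -2.487
v 1.134 -1.532 -3.566
v 0.807 -1.464 -3.804
v 0.499 -1.578 -4.048
v 0.269 -1.851 -4.249
v 0.163 -2.228 -4.368
v 0.203 -2.635 -4.381
v 0.379 -2.992 -4.285
v 0.659 -3.227 -4.1
v 0.985 -3.295 -3.862
v 1.293 -3.181 -3.618
v 1.523 -2.909 -3.417
v 1.629 -2.531 -3.298
v 1.589 -2.124 -3.285
v 0.146 -1.669 3.71
v 0.808 -0.531 5.136
v -0.677 0.018 2.746
v -0.015 1.156 4.172
v 1.275 -1.496 3.048
v 1.937 -0.358 4.474
v 0.452 0.191 2.084
v 1.114 1.329 3.51
v -4.49 2.474 3.498
v -3.938 2.867 3.726
v -3.822 2.013 2.674
v -3.27 2.406 2.902
v -3.521 1.873 3.307
v -3.934 2.158 3.816
v -3.826 2.722 2.584
v -4.239 3.007 3.093
v -3.527 3.02 3.161
v -3.339 2.495 3.608
v -4.421 2.385 2.792
v -4.233 1.86 3.239
v -4.273 2.711 3.684
v -3.487 2.169 2.716
v -3.635 1.855 2.954
v -3.31 2.086 3.088
v -4.271 2.294 3.737
v -3.946 2.525 3.871
v -3.701 1.941 3.625
v -3.814 2.355 2.529
v -3.489 2.586 2.663
v -4.45 2.794 3.312
v -4.125 3.025 3.446
v -4.059 2.939 2.775
v -3.707 3.032 3.486
v -3.314 2.761 3.002
v -3.641 2.947 2.815
v -3.884 3.115 3.114
v -3.596 2.723 3.749
v -3.203 2.452 3.265
v -3.351 2.139 3.503
v -3.594 2.306 3.802
v -3.355 2.813 3.417
v -4.557 2.428 3.135
v -4.164 2.157 2.651
v -4.166 2.574 2.598
v -4.409 2.741 2.897
v -4.446 2.119 3.398
v -4.053 1.848 2.914
v -3.876 1.765 3.286
v -4.119 1.933 3.585
v -4.405 2.067 2.983
f 2 1 5
f 2 5 3
f 3 5 6
f 3 6 4
f 5 1 7
f 5 7 6
f 6 7 8
f 6 8 4
f 7 1 9
f 7 9 8
f 8 9 10
f 8 10 4
f 9 1 11
f 9 11 10
f 10 11 12
f 10 12 4
f 11 1 13
f 11 13 12
f 12 13 14
f 12 14 4
f 13 1 15
f 13 15 14
f 14 15 16
f 14 16 4
f 15 1 17
f 15 17 16
f 16 17 18
f 16 18 4
f 17 1 19
f 17 19 18
f 18 19 20
f 18 20 4
f 19 1 21
f 19 21 20
f 20 21 22
f 20 22 4
f 21 1 23
f 21 23 22
f 22 23 24
f 22 24 4
f 23 1 25
f 23 25 24
f 24 25 26
f 24 26 4
f 25 1 27
f 25 27 26
f 26 27 28
f 26 28 4
f 27 1 2
f 27 2 28
f 28 2 3
f 28 3 4
f 30 29 32
f 30 32 31
f 32 29 33
f 32 33 31
f 33 29 34
f 33 34 31
f 34 29 35
f 34 35 31
f 35 29 36
f 35 36 31
f 36 29 37
f 36 37 31
f 37 29 38
f 37 38 31
f 38 29 39
f 38 39 31
f 39 29 40
f 39 40 31
f 40 29 41
f 40 41 31
f 41 29 42
f 41 42 31
f 42 29 43
f 42 43 31
f 43 29 44
f 43 44 31
f 44 29 30
f 44 30 31
f 46 48 45
f 49 46 45
f 45 48 47
f 47 49 45
f 46 52 48
f 50 46 49
f 50 52 46
f 48 52 47
f 51 49 47
f 47 52 51
f 51 50 49
f 52 50 51
f 53 90 69
f 90 64 93
f 69 93 58
f 90 93 69
f 53 69 65
f 69 58 70
f 65 70 54
f 69 70 65
f 53 65 74
f 65 54 75
f 74 75 60
f 65 75 74
f 53 74 86
f 74 60 89
f 86 89 63
f 74 89 86
f 53 86 90
f 86 63 94
f 90 94 64
f 86 94 90
f 54 70 81
f 70 58 84
f 81 84 62
f 70 84 81
f 58 93 71
f 93 64 92
f 71 92 57
f 93 92 71
f 64 94 91
f 94 63 87
f 91 87 55
f 94 87 91
f 63 89 88
f 89 60 76
f 88 76 59
f 89 76 88
f 60 75 80
f 75 54 77
f 80 77 61
f 75 77 80
f 56 82 68
f 82 62 83
f 68 83 57
f 82 83 68
f 56 68 66
f 68 57 67
f 66 67 55
f 68 67 66
f 56 66 73
f 66 55 72
f 73 72 59
f 66 72 73
f 56 73 78
f 73 59 79
f 78 79 61
f 73 79 78
f 56 78 82
f 78 61 85
f 82 85 62
f 78 85 82
f 57 83 71
f 83 62 84
f 71 84 58
f 83 84 71
f 55 67 91
f 67 57 92
f 91 92 64
f 67 92 91
f 59 72 88
f 72 55 87
f 88 87 63
f 72 87 88
f 61 79 80
f 79 59 76
f 80 76 60
f 79 76 80
f 62 85 81
f 85 61 77
f 81 77 54
f 85 77 81

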